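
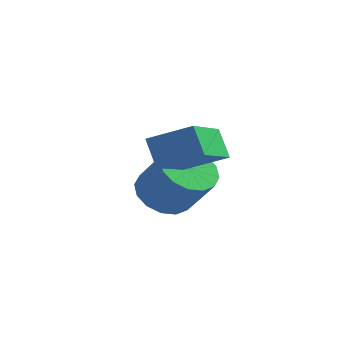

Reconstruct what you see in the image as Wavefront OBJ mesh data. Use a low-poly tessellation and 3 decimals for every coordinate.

v -3.427 -0.207 -2.52
v -2.782 0.397 -2.944
v -1.708 0.191 -1.603
v -2.353 -0.413 -1.18
v -3.077 0.698 -2.661
v -2.003 0.491 -1.321
v -3.466 0.756 -2.341
v -2.392 0.549 -1
v -3.845 0.556 -2.068
v -2.771 0.349 -0.728
v -4.111 0.151 -1.917
v -3.037 -0.055 -0.576
v -4.194 -0.349 -1.927
v -3.12 -0.555 -0.587
v -4.072 -0.811 -2.097
v -2.998 -1.017 -0.756
v -3.777 -1.111 -2.379
v -2.703 -1.318 -1.039
v -3.388 -1.169 -2.7
v -2.314 -1.376 -1.359
v -3.009 -0.969 -2.972
v -1.935 -1.176 -1.632
v -2.743 -0.565 -3.124
v -1.669 -0.771 -1.783
v -2.66 -0.065 -3.113
v -1.586 -0.271 -1.773
v -2.359 -1.334 0.25
v -1.974 -3.304 1.126
v -1.117 -0.825 0.849
v -0.732 -2.795 1.725
v -1.808 -1.625 -0.645
v -1.423 -3.595 0.231
v -0.566 -1.116 -0.046
v -0.181 -3.086 0.83
f 2 1 5
f 2 5 3
f 3 5 6
f 3 6 4
f 5 1 7
f 5 7 6
f 6 7 8
f 6 8 4
f 7 1 9
f 7 9 8
f 8 9 10
f 8 10 4
f 9 1 11
f 9 11 10
f 10 11 12
f 10 12 4
f 11 1 13
f 11 13 12
f 12 13 14
f 12 14 4
f 13 1 15
f 13 15 14
f 14 15 16
f 14 16 4
f 15 1 17
f 15 17 16
f 16 17 18
f 16 18 4
f 17 1 19
f 17 19 18
f 18 19 20
f 18 20 4
f 19 1 21
f 19 21 20
f 20 21 22
f 20 22 4
f 21 1 23
f 21 23 22
f 22 23 24
f 22 24 4
f 23 1 25
f 23 25 24
f 24 25 26
f 24 26 4
f 25 1 2
f 25 2 26
f 26 2 3
f 26 3 4
f 28 30 27
f 31 28 27
f 27 30 29
f 29 31 27
f 28 34 30
f 32 28 31
f 32 34 28
f 30 34 29
f 33 31 29
f 29 34 33
f 33 32 31
f 34 32 33



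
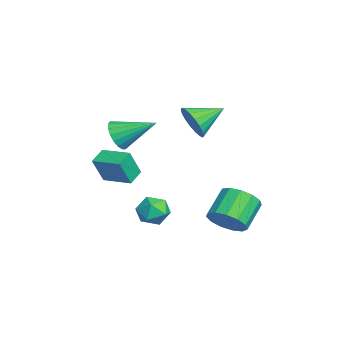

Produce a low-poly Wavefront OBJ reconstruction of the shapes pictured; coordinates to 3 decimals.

v 2.664 -3.124 0.143
v 3.041 -3.652 1.595
v 3.613 -1.854 0.358
v 3.99 -2.381 1.81
v 3.41 -3.619 -0.23
v 3.787 -4.146 1.222
v 4.359 -2.348 -0.015
v 4.736 -2.876 1.437
v 2.993 2.265 -3.463
v 3.681 2.2 -2.62
v 2.475 2.989 -1.575
v 1.787 3.055 -2.417
v 3.794 2.737 -2.895
v 2.589 3.527 -1.849
v 3.654 3.125 -3.35
v 2.448 3.914 -2.305
v 3.303 3.239 -3.841
v 2.098 4.029 -2.796
v 2.854 3.045 -4.212
v 1.649 3.834 -3.167
v 2.449 2.603 -4.345
v 1.243 3.392 -3.3
v 2.216 2.053 -4.198
v 1.011 2.843 -3.153
v 2.23 1.571 -3.817
v 1.025 2.361 -2.772
v 2.486 1.31 -3.324
v 1.281 2.099 -2.279
v 2.903 1.351 -2.875
v 1.698 2.141 -1.83
v 3.348 1.683 -2.612
v 2.143 2.473 -1.567
v 0.318 -0.881 -3.363
v 0.988 -0.329 -3.79
v 1.332 -2.071 -3.31
v 2.002 -1.519 -3.737
v 1.721 -1.326 -2.832
v 1.094 -0.59 -2.865
v 1.226 -1.81 -4.235
v 0.599 -1.074 -4.268
v 1.549 -0.903 -4.329
v 1.855 -0.604 -3.462
v 0.465 -1.796 -3.638
v 0.771 -1.497 -2.771
v -1.95 0.905 1.068
v -1.38 0.728 1.981
v -2.57 2.535 1.772
v -1.065 0.969 1.702
v -0.925 1.197 1.297
v -0.987 1.367 0.847
v -1.241 1.446 0.441
v -1.635 1.418 0.159
v -2.091 1.288 0.057
v -2.519 1.083 0.156
v -2.834 0.842 0.435
v -2.975 0.614 0.839
v -2.912 0.443 1.289
v -2.659 0.365 1.695
v -2.265 0.393 1.977
v -1.809 0.523 2.079
v 1.883 -2.899 2.024
v 2.202 -2.548 1.224
v 2.297 -1.061 2.996
v 1.799 -2.452 1.213
v 1.413 -2.444 1.363
v 1.121 -2.526 1.644
v 0.979 -2.682 2
v 1.016 -2.881 2.361
v 1.225 -3.084 2.655
v 1.564 -3.25 2.825
v 1.966 -3.346 2.836
v 2.352 -3.354 2.686
v 2.645 -3.272 2.405
v 2.787 -3.116 2.049
v 2.75 -2.917 1.688
v 2.541 -2.714 1.394
f 2 4 1
f 5 2 1
f 1 4 3
f 3 5 1
f 2 8 4
f 6 2 5
f 6 8 2
f 4 8 3
f 7 5 3
f 3 8 7
f 7 6 5
f 8 6 7
f 10 9 13
f 10 13 11
f 11 13 14
f 11 14 12
f 13 9 15
f 13 15 14
f 14 15 16
f 14 16 12
f 15 9 17
f 15 17 16
f 16 17 18
f 16 18 12
f 17 9 19
f 17 19 18
f 18 19 20
f 18 20 12
f 19 9 21
f 19 21 20
f 20 21 22
f 20 22 12
f 21 9 23
f 21 23 22
f 22 23 24
f 22 24 12
f 23 9 25
f 23 25 24
f 24 25 26
f 24 26 12
f 25 9 27
f 25 27 26
f 26 27 28
f 26 28 12
f 27 9 29
f 27 29 28
f 28 29 30
f 28 30 12
f 29 9 31
f 29 31 30
f 30 31 32
f 30 32 12
f 31 9 10
f 31 10 32
f 32 10 11
f 32 11 12
f 33 44 38
f 33 38 34
f 33 34 40
f 33 40 43
f 33 43 44
f 34 38 42
f 38 44 37
f 44 43 35
f 43 40 39
f 40 34 41
f 36 42 37
f 36 37 35
f 36 35 39
f 36 39 41
f 36 41 42
f 37 42 38
f 35 37 44
f 39 35 43
f 41 39 40
f 42 41 34
f 46 45 48
f 46 48 47
f 48 45 49
f 48 49 47
f 49 45 50
f 49 50 47
f 50 45 51
f 50 51 47
f 51 45 52
f 51 52 47
f 52 45 53
f 52 53 47
f 53 45 54
f 53 54 47
f 54 45 55
f 54 55 47
f 55 45 56
f 55 56 47
f 56 45 57
f 56 57 47
f 57 45 58
f 57 58 47
f 58 45 59
f 58 59 47
f 59 45 60
f 59 60 47
f 60 45 46
f 60 46 47
f 62 61 64
f 62 64 63
f 64 61 65
f 64 65 63
f 65 61 66
f 65 66 63
f 66 61 67
f 66 67 63
f 67 61 68
f 67 68 63
f 68 61 69
f 68 69 63
f 69 61 70
f 69 70 63
f 70 61 71
f 70 71 63
f 71 61 72
f 71 72 63
f 72 61 73
f 72 73 63
f 73 61 74
f 73 74 63
f 74 61 75
f 74 75 63
f 75 61 76
f 75 76 63
f 76 61 62
f 76 62 63



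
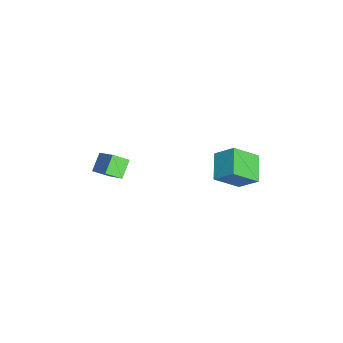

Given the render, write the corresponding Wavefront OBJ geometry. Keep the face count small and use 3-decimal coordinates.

v -0.347 -2.92 -2.778
v -1.072 -2.593 -2.173
v -0.347 -2.191 -3.174
v -1.073 -1.863 -2.569
v 0.893 -2.297 -1.631
v 0.167 -1.969 -1.026
v 0.892 -1.567 -2.027
v 0.167 -1.24 -1.422
v -1.139 2.563 -2.392
v -0.735 3.411 -1.552
v -1.499 3.721 -3.388
v -1.095 4.569 -2.549
v 0.175 2.491 -2.951
v 0.579 3.339 -2.112
v -0.185 3.649 -3.948
v 0.219 4.497 -3.108
f 2 4 1
f 5 2 1
f 1 4 3
f 3 5 1
f 2 8 4
f 6 2 5
f 6 8 2
f 4 8 3
f 7 5 3
f 3 8 7
f 7 6 5
f 8 6 7
f 10 12 9
f 13 10 9
f 9 12 11
f 11 13 9
f 10 16 12
f 14 10 13
f 14 16 10
f 12 16 11
f 15 13 11
f 11 16 15
f 15 14 13
f 16 14 15



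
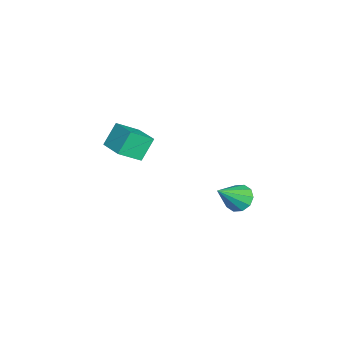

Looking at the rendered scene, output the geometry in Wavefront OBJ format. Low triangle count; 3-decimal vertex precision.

v 1.152 2.123 -2.099
v 1.504 2.49 -2.129
v 1.828 1.537 -1.301
v 1.302 2.568 -1.9
v 1.042 2.476 -1.748
v 0.824 2.249 -1.729
v 0.731 1.974 -1.852
v 0.799 1.756 -2.07
v 1.001 1.678 -2.298
v 1.261 1.771 -2.451
v 1.479 1.997 -2.469
v 1.572 2.272 -2.346
v -2.917 -1.859 -3.252
v -2.541 -2.55 -2.72
v -3.347 -1.509 -2.493
v -2.971 -2.2 -1.961
v -2.089 -1.26 -3.059
v -1.713 -1.951 -2.527
v -2.519 -0.91 -2.3
v -2.143 -1.601 -1.768
f 2 1 4
f 2 4 3
f 4 1 5
f 4 5 3
f 5 1 6
f 5 6 3
f 6 1 7
f 6 7 3
f 7 1 8
f 7 8 3
f 8 1 9
f 8 9 3
f 9 1 10
f 9 10 3
f 10 1 11
f 10 11 3
f 11 1 12
f 11 12 3
f 12 1 2
f 12 2 3
f 14 16 13
f 17 14 13
f 13 16 15
f 15 17 13
f 14 20 16
f 18 14 17
f 18 20 14
f 16 20 15
f 19 17 15
f 15 20 19
f 19 18 17
f 20 18 19



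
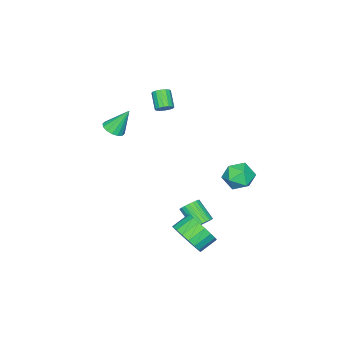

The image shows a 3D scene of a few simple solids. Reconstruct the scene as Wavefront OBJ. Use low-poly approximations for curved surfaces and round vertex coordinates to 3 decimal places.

v 1.049 -3.142 1.483
v 1.695 -3.127 1.694
v 0.571 -2.438 2.897
v 1.647 -2.822 1.525
v 1.439 -2.602 1.346
v 1.126 -2.527 1.203
v 0.792 -2.617 1.135
v 0.527 -2.847 1.161
v 0.402 -3.157 1.272
v 0.45 -3.462 1.441
v 0.659 -3.682 1.62
v 0.971 -3.757 1.763
v 1.305 -3.667 1.831
v 1.57 -3.437 1.805
v 2.11 3.241 -2.813
v 2.532 2.913 -3.062
v 2.273 1.891 -2.156
v 1.85 2.219 -1.907
v 2.652 3.026 -2.901
v 2.392 2.003 -1.995
v 2.689 3.171 -2.726
v 2.43 2.149 -1.82
v 2.638 3.327 -2.564
v 2.379 2.305 -1.659
v 2.507 3.47 -2.441
v 2.247 2.448 -1.535
v 2.315 3.578 -2.374
v 2.055 2.556 -1.468
v 2.092 3.635 -2.374
v 1.832 2.612 -1.468
v 1.871 3.632 -2.44
v 1.612 2.609 -1.535
v 1.687 3.569 -2.564
v 1.428 2.547 -1.658
v 1.568 3.457 -2.725
v 1.308 2.434 -1.819
v 1.53 3.311 -2.9
v 1.271 2.289 -1.994
v 1.581 3.155 -3.061
v 1.322 2.133 -2.156
v 1.713 3.012 -3.185
v 1.453 1.99 -2.279
v 1.905 2.904 -3.252
v 1.645 1.882 -2.346
v 2.128 2.848 -3.252
v 1.868 1.825 -2.346
v 2.348 2.851 -3.185
v 2.089 1.828 -2.28
v 4.247 3.634 -2.507
v 4.733 3.377 -1.601
v 3.878 3.79 -1.026
v 3.393 4.046 -1.933
v 4.889 3.815 -1.684
v 4.034 4.228 -1.109
v 4.918 4.217 -1.929
v 4.063 4.63 -1.354
v 4.814 4.503 -2.29
v 3.959 4.916 -1.715
v 4.597 4.617 -2.693
v 3.742 5.03 -2.118
v 4.312 4.536 -3.06
v 3.457 4.949 -2.485
v 4.014 4.276 -3.317
v 3.159 4.689 -2.742
v 3.762 3.89 -3.414
v 2.907 4.303 -2.839
v 3.606 3.452 -3.331
v 2.751 3.865 -2.756
v 3.577 3.05 -3.086
v 2.722 3.463 -2.511
v 3.681 2.764 -2.725
v 2.826 3.177 -2.15
v 3.898 2.65 -2.322
v 3.043 3.063 -1.747
v 4.183 2.731 -1.955
v 3.328 3.144 -1.38
v 4.481 2.991 -1.698
v 3.626 3.404 -1.123
v -2.699 3.471 -1.781
v -1.967 3.158 -1.195
v -2.533 2.162 -2.685
v -1.801 1.849 -2.099
v -2.73 1.872 -1.761
v -2.832 2.681 -1.202
v -1.668 2.639 -2.678
v -1.77 3.448 -2.119
v -1.33 2.645 -1.749
v -1.986 2.17 -1.182
v -2.514 3.15 -2.698
v -3.17 2.675 -2.131
v -2.409 -2.231 1.528
v -2.092 -2.048 1.911
v -2.694 -2.686 2.715
v -3.011 -2.869 2.332
v -2.299 -1.868 1.899
v -2.901 -2.507 2.702
v -2.536 -1.786 1.787
v -3.138 -2.424 2.59
v -2.738 -1.823 1.606
v -3.34 -2.461 2.409
v -2.853 -1.969 1.404
v -3.455 -2.608 2.207
v -2.848 -2.185 1.235
v -3.45 -2.824 2.039
v -2.726 -2.414 1.145
v -3.328 -3.052 1.949
v -2.519 -2.593 1.158
v -3.121 -3.232 1.961
v -2.282 -2.676 1.27
v -2.884 -3.314 2.073
v -2.08 -2.639 1.451
v -2.682 -3.277 2.254
v -1.965 -2.492 1.653
v -2.567 -3.131 2.456
v -1.97 -2.276 1.821
v -2.572 -2.915 2.625
f 2 1 4
f 2 4 3
f 4 1 5
f 4 5 3
f 5 1 6
f 5 6 3
f 6 1 7
f 6 7 3
f 7 1 8
f 7 8 3
f 8 1 9
f 8 9 3
f 9 1 10
f 9 10 3
f 10 1 11
f 10 11 3
f 11 1 12
f 11 12 3
f 12 1 13
f 12 13 3
f 13 1 14
f 13 14 3
f 14 1 2
f 14 2 3
f 16 15 19
f 16 19 17
f 17 19 20
f 17 20 18
f 19 15 21
f 19 21 20
f 20 21 22
f 20 22 18
f 21 15 23
f 21 23 22
f 22 23 24
f 22 24 18
f 23 15 25
f 23 25 24
f 24 25 26
f 24 26 18
f 25 15 27
f 25 27 26
f 26 27 28
f 26 28 18
f 27 15 29
f 27 29 28
f 28 29 30
f 28 30 18
f 29 15 31
f 29 31 30
f 30 31 32
f 30 32 18
f 31 15 33
f 31 33 32
f 32 33 34
f 32 34 18
f 33 15 35
f 33 35 34
f 34 35 36
f 34 36 18
f 35 15 37
f 35 37 36
f 36 37 38
f 36 38 18
f 37 15 39
f 37 39 38
f 38 39 40
f 38 40 18
f 39 15 41
f 39 41 40
f 40 41 42
f 40 42 18
f 41 15 43
f 41 43 42
f 42 43 44
f 42 44 18
f 43 15 45
f 43 45 44
f 44 45 46
f 44 46 18
f 45 15 47
f 45 47 46
f 46 47 48
f 46 48 18
f 47 15 16
f 47 16 48
f 48 16 17
f 48 17 18
f 50 49 53
f 50 53 51
f 51 53 54
f 51 54 52
f 53 49 55
f 53 55 54
f 54 55 56
f 54 56 52
f 55 49 57
f 55 57 56
f 56 57 58
f 56 58 52
f 57 49 59
f 57 59 58
f 58 59 60
f 58 60 52
f 59 49 61
f 59 61 60
f 60 61 62
f 60 62 52
f 61 49 63
f 61 63 62
f 62 63 64
f 62 64 52
f 63 49 65
f 63 65 64
f 64 65 66
f 64 66 52
f 65 49 67
f 65 67 66
f 66 67 68
f 66 68 52
f 67 49 69
f 67 69 68
f 68 69 70
f 68 70 52
f 69 49 71
f 69 71 70
f 70 71 72
f 70 72 52
f 71 49 73
f 71 73 72
f 72 73 74
f 72 74 52
f 73 49 75
f 73 75 74
f 74 75 76
f 74 76 52
f 75 49 77
f 75 77 76
f 76 77 78
f 76 78 52
f 77 49 50
f 77 50 78
f 78 50 51
f 78 51 52
f 79 90 84
f 79 84 80
f 79 80 86
f 79 86 89
f 79 89 90
f 80 84 88
f 84 90 83
f 90 89 81
f 89 86 85
f 86 80 87
f 82 88 83
f 82 83 81
f 82 81 85
f 82 85 87
f 82 87 88
f 83 88 84
f 81 83 90
f 85 81 89
f 87 85 86
f 88 87 80
f 92 91 95
f 92 95 93
f 93 95 96
f 93 96 94
f 95 91 97
f 95 97 96
f 96 97 98
f 96 98 94
f 97 91 99
f 97 99 98
f 98 99 100
f 98 100 94
f 99 91 101
f 99 101 100
f 100 101 102
f 100 102 94
f 101 91 103
f 101 103 102
f 102 103 104
f 102 104 94
f 103 91 105
f 103 105 104
f 104 105 106
f 104 106 94
f 105 91 107
f 105 107 106
f 106 107 108
f 106 108 94
f 107 91 109
f 107 109 108
f 108 109 110
f 108 110 94
f 109 91 111
f 109 111 110
f 110 111 112
f 110 112 94
f 111 91 113
f 111 113 112
f 112 113 114
f 112 114 94
f 113 91 115
f 113 115 114
f 114 115 116
f 114 116 94
f 115 91 92
f 115 92 116
f 116 92 93
f 116 93 94



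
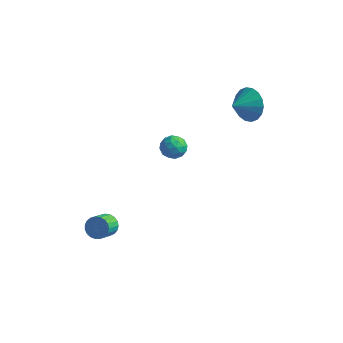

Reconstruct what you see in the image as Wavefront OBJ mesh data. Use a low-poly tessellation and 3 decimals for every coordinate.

v -1.625 0.13 1.559
v -0.965 0.101 1.929
v -2.155 -0.521 2.451
v -1.495 -0.55 2.821
v -1.866 0.107 2.759
v -1.538 0.509 2.208
v -1.582 -0.929 2.172
v -1.254 -0.527 1.621
v -0.939 -0.554 2.308
v -1.114 0.087 2.671
v -2.006 -0.507 1.709
v -2.181 0.134 2.072
v -1.249 0.172 1.665
v -1.871 -0.592 2.715
v -2.089 -0.206 2.678
v -1.701 -0.223 2.896
v -1.585 0.413 1.829
v -1.198 0.396 2.047
v -1.727 0.399 2.535
v -1.922 -0.816 2.333
v -1.535 -0.833 2.551
v -1.419 -0.197 1.484
v -1.031 -0.214 1.702
v -1.393 -0.819 1.845
v -0.845 -0.23 2.106
v -1.157 -0.612 2.631
v -1.208 -0.835 2.249
v -1.015 -0.599 1.925
v -0.948 0.147 2.319
v -1.26 -0.235 2.844
v -1.477 0.151 2.807
v -1.285 0.387 2.483
v -0.933 -0.238 2.542
v -1.86 -0.185 1.536
v -2.172 -0.567 2.061
v -1.835 -0.807 1.897
v -1.643 -0.571 1.573
v -1.963 0.192 1.749
v -2.275 -0.19 2.274
v -2.105 0.179 2.455
v -1.912 0.415 2.131
v -2.187 -0.182 1.838
v -3.905 -2.983 -3.244
v -3.389 -2.72 -2.87
v -3.318 -3.694 -2.282
v -3.835 -3.957 -2.656
v -3.618 -2.644 -2.716
v -3.548 -3.618 -2.128
v -3.898 -2.626 -2.653
v -3.827 -3.6 -2.066
v -4.179 -2.67 -2.693
v -4.108 -3.644 -2.105
v -4.412 -2.768 -2.828
v -4.342 -3.743 -2.24
v -4.558 -2.904 -3.035
v -4.487 -3.878 -2.447
v -4.591 -3.053 -3.278
v -4.52 -4.027 -2.69
v -4.505 -3.19 -3.515
v -4.435 -4.164 -2.927
v -4.316 -3.291 -3.705
v -4.246 -4.265 -3.117
v -4.056 -3.339 -3.816
v -3.985 -4.313 -3.228
v -3.769 -3.325 -3.827
v -3.699 -4.299 -3.24
v -3.506 -3.252 -3.738
v -3.436 -4.227 -3.15
v -3.312 -3.133 -3.564
v -3.242 -4.107 -2.976
v -3.221 -2.988 -3.334
v -3.151 -3.962 -2.746
v -3.248 -2.842 -3.088
v -3.178 -3.816 -2.5
v 0.528 3.778 3.69
v 1.3 3.802 4.445
v 0.132 2.722 4.13
v 0.934 4.029 4.659
v 0.487 4.206 4.681
v 0.049 4.298 4.507
v -0.295 4.287 4.171
v -0.475 4.175 3.74
v -0.457 3.984 3.299
v -0.244 3.753 2.935
v 0.122 3.527 2.721
v 0.569 3.35 2.699
v 1.007 3.258 2.874
v 1.351 3.269 3.21
v 1.531 3.381 3.641
v 1.513 3.571 4.082
f 1 38 17
f 38 12 41
f 17 41 6
f 38 41 17
f 1 17 13
f 17 6 18
f 13 18 2
f 17 18 13
f 1 13 22
f 13 2 23
f 22 23 8
f 13 23 22
f 1 22 34
f 22 8 37
f 34 37 11
f 22 37 34
f 1 34 38
f 34 11 42
f 38 42 12
f 34 42 38
f 2 18 29
f 18 6 32
f 29 32 10
f 18 32 29
f 6 41 19
f 41 12 40
f 19 40 5
f 41 40 19
f 12 42 39
f 42 11 35
f 39 35 3
f 42 35 39
f 11 37 36
f 37 8 24
f 36 24 7
f 37 24 36
f 8 23 28
f 23 2 25
f 28 25 9
f 23 25 28
f 4 30 16
f 30 10 31
f 16 31 5
f 30 31 16
f 4 16 14
f 16 5 15
f 14 15 3
f 16 15 14
f 4 14 21
f 14 3 20
f 21 20 7
f 14 20 21
f 4 21 26
f 21 7 27
f 26 27 9
f 21 27 26
f 4 26 30
f 26 9 33
f 30 33 10
f 26 33 30
f 5 31 19
f 31 10 32
f 19 32 6
f 31 32 19
f 3 15 39
f 15 5 40
f 39 40 12
f 15 40 39
f 7 20 36
f 20 3 35
f 36 35 11
f 20 35 36
f 9 27 28
f 27 7 24
f 28 24 8
f 27 24 28
f 10 33 29
f 33 9 25
f 29 25 2
f 33 25 29
f 44 43 47
f 44 47 45
f 45 47 48
f 45 48 46
f 47 43 49
f 47 49 48
f 48 49 50
f 48 50 46
f 49 43 51
f 49 51 50
f 50 51 52
f 50 52 46
f 51 43 53
f 51 53 52
f 52 53 54
f 52 54 46
f 53 43 55
f 53 55 54
f 54 55 56
f 54 56 46
f 55 43 57
f 55 57 56
f 56 57 58
f 56 58 46
f 57 43 59
f 57 59 58
f 58 59 60
f 58 60 46
f 59 43 61
f 59 61 60
f 60 61 62
f 60 62 46
f 61 43 63
f 61 63 62
f 62 63 64
f 62 64 46
f 63 43 65
f 63 65 64
f 64 65 66
f 64 66 46
f 65 43 67
f 65 67 66
f 66 67 68
f 66 68 46
f 67 43 69
f 67 69 68
f 68 69 70
f 68 70 46
f 69 43 71
f 69 71 70
f 70 71 72
f 70 72 46
f 71 43 73
f 71 73 72
f 72 73 74
f 72 74 46
f 73 43 44
f 73 44 74
f 74 44 45
f 74 45 46
f 76 75 78
f 76 78 77
f 78 75 79
f 78 79 77
f 79 75 80
f 79 80 77
f 80 75 81
f 80 81 77
f 81 75 82
f 81 82 77
f 82 75 83
f 82 83 77
f 83 75 84
f 83 84 77
f 84 75 85
f 84 85 77
f 85 75 86
f 85 86 77
f 86 75 87
f 86 87 77
f 87 75 88
f 87 88 77
f 88 75 89
f 88 89 77
f 89 75 90
f 89 90 77
f 90 75 76
f 90 76 77



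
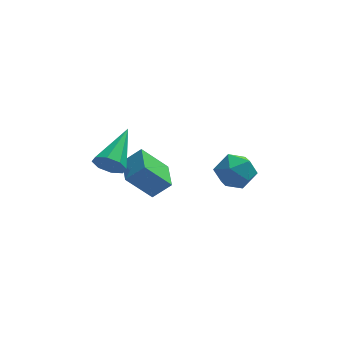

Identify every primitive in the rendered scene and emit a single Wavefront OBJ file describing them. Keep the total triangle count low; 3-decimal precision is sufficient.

v -2.251 -1.425 0.339
v -1.575 -1.403 0.948
v -2.319 -0.197 0.371
v -1.644 -0.175 0.98
v -1.316 -1.345 -0.7
v -0.641 -1.323 -0.091
v -1.385 -0.117 -0.668
v -0.709 -0.095 -0.059
v 1.152 -0.898 0.723
v 1.771 -1.069 0.213
v 1.289 -2.091 1.287
v 1.908 -2.262 0.777
v 2.002 -1.694 1.36
v 1.918 -0.956 1.012
v 1.142 -2.204 0.488
v 1.058 -1.466 0.14
v 1.765 -1.876 0.067
v 2.296 -1.56 0.606
v 0.764 -1.6 0.894
v 1.295 -1.284 1.433
v -2.812 -3.905 3.029
v -2.462 -4.24 3.399
v -2.148 -2.435 3.731
v -2.251 -4.142 2.995
v -2.369 -3.905 2.61
v -2.746 -3.668 2.47
v -3.162 -3.57 2.658
v -3.373 -3.668 3.063
v -3.256 -3.905 3.447
v -2.878 -4.142 3.587
f 2 4 1
f 5 2 1
f 1 4 3
f 3 5 1
f 2 8 4
f 6 2 5
f 6 8 2
f 4 8 3
f 7 5 3
f 3 8 7
f 7 6 5
f 8 6 7
f 9 20 14
f 9 14 10
f 9 10 16
f 9 16 19
f 9 19 20
f 10 14 18
f 14 20 13
f 20 19 11
f 19 16 15
f 16 10 17
f 12 18 13
f 12 13 11
f 12 11 15
f 12 15 17
f 12 17 18
f 13 18 14
f 11 13 20
f 15 11 19
f 17 15 16
f 18 17 10
f 22 21 24
f 22 24 23
f 24 21 25
f 24 25 23
f 25 21 26
f 25 26 23
f 26 21 27
f 26 27 23
f 27 21 28
f 27 28 23
f 28 21 29
f 28 29 23
f 29 21 30
f 29 30 23
f 30 21 22
f 30 22 23



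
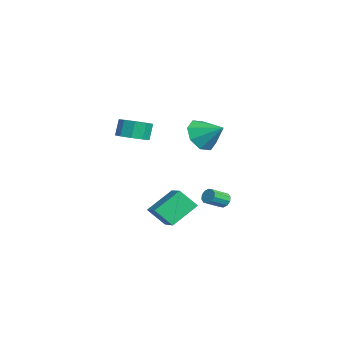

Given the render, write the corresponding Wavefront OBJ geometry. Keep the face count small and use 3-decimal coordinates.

v 0.088 3.001 -3.113
v 0.411 2.92 -3.499
v 0.855 1.997 -2.933
v 0.532 2.079 -2.547
v 0.552 3.113 -3.294
v 0.995 2.191 -2.728
v 0.515 3.264 -3.019
v 0.959 2.341 -2.453
v 0.315 3.315 -2.781
v 0.759 2.392 -2.215
v 0.029 3.245 -2.669
v 0.473 2.322 -2.103
v -0.235 3.083 -2.727
v 0.209 2.16 -2.161
v -0.375 2.889 -2.932
v 0.068 1.967 -2.366
v -0.339 2.739 -3.207
v 0.105 1.816 -2.641
v -0.139 2.688 -3.445
v 0.305 1.765 -2.879
v 0.147 2.758 -3.557
v 0.591 1.835 -2.991
v -0.512 -1.039 -3.839
v -1.112 0.373 -2.735
v -0.206 -0.119 -4.849
v -0.806 1.293 -3.745
v 1.186 -0.853 -3.155
v 0.586 0.559 -2.051
v 1.492 0.067 -4.165
v 0.892 1.479 -3.061
v 3.489 1.267 3.06
v 3.874 1.671 2.146
v 4.331 2.233 3.84
v 3.197 2.057 2.399
v 2.691 1.98 3.039
v 2.653 1.486 3.691
v 3.104 0.864 3.973
v 3.781 0.478 3.721
v 4.287 0.554 3.081
v 4.325 1.048 2.429
v -2.651 -1.555 0.715
v -1.837 -1.089 0.867
v -2.175 -0.839 1.916
v -2.989 -1.305 1.765
v -2.284 -0.683 0.626
v -2.622 -0.434 1.675
v -2.903 -0.685 0.428
v -3.241 -0.436 1.477
v -3.404 -1.094 0.364
v -3.742 -0.845 1.413
v -3.552 -1.719 0.464
v -3.89 -1.469 1.513
v -3.279 -2.267 0.682
v -3.617 -2.017 1.731
v -2.712 -2.481 0.916
v -3.05 -2.232 1.965
v -2.117 -2.262 1.056
v -2.454 -2.013 2.105
v -1.771 -1.712 1.036
v -2.109 -1.463 2.085
f 2 1 5
f 2 5 3
f 3 5 6
f 3 6 4
f 5 1 7
f 5 7 6
f 6 7 8
f 6 8 4
f 7 1 9
f 7 9 8
f 8 9 10
f 8 10 4
f 9 1 11
f 9 11 10
f 10 11 12
f 10 12 4
f 11 1 13
f 11 13 12
f 12 13 14
f 12 14 4
f 13 1 15
f 13 15 14
f 14 15 16
f 14 16 4
f 15 1 17
f 15 17 16
f 16 17 18
f 16 18 4
f 17 1 19
f 17 19 18
f 18 19 20
f 18 20 4
f 19 1 21
f 19 21 20
f 20 21 22
f 20 22 4
f 21 1 2
f 21 2 22
f 22 2 3
f 22 3 4
f 24 26 23
f 27 24 23
f 23 26 25
f 25 27 23
f 24 30 26
f 28 24 27
f 28 30 24
f 26 30 25
f 29 27 25
f 25 30 29
f 29 28 27
f 30 28 29
f 32 31 34
f 32 34 33
f 34 31 35
f 34 35 33
f 35 31 36
f 35 36 33
f 36 31 37
f 36 37 33
f 37 31 38
f 37 38 33
f 38 31 39
f 38 39 33
f 39 31 40
f 39 40 33
f 40 31 32
f 40 32 33
f 42 41 45
f 42 45 43
f 43 45 46
f 43 46 44
f 45 41 47
f 45 47 46
f 46 47 48
f 46 48 44
f 47 41 49
f 47 49 48
f 48 49 50
f 48 50 44
f 49 41 51
f 49 51 50
f 50 51 52
f 50 52 44
f 51 41 53
f 51 53 52
f 52 53 54
f 52 54 44
f 53 41 55
f 53 55 54
f 54 55 56
f 54 56 44
f 55 41 57
f 55 57 56
f 56 57 58
f 56 58 44
f 57 41 59
f 57 59 58
f 58 59 60
f 58 60 44
f 59 41 42
f 59 42 60
f 60 42 43
f 60 43 44



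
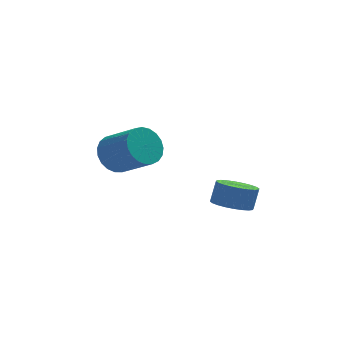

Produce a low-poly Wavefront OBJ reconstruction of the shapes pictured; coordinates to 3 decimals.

v 2.62 -3.163 2.988
v 3.238 -3.895 3.053
v 3.539 -3.548 4.097
v 2.92 -2.817 4.032
v 3.455 -3.629 2.903
v 3.755 -3.282 3.946
v 3.545 -3.293 2.765
v 3.845 -2.946 3.809
v 3.493 -2.936 2.661
v 3.794 -2.589 3.705
v 3.309 -2.615 2.607
v 3.61 -2.268 3.651
v 3.02 -2.377 2.611
v 3.32 -2.03 3.655
v 2.67 -2.258 2.673
v 2.97 -1.911 3.716
v 2.312 -2.278 2.782
v 2.613 -1.931 3.826
v 2.001 -2.432 2.923
v 2.302 -2.085 3.967
v 1.785 -2.698 3.074
v 2.085 -2.351 4.117
v 1.695 -3.034 3.211
v 1.995 -2.687 4.255
v 1.746 -3.391 3.315
v 2.047 -3.044 4.359
v 1.93 -3.712 3.369
v 2.231 -3.365 4.413
v 2.22 -3.95 3.365
v 2.52 -3.603 4.409
v 2.57 -4.069 3.304
v 2.87 -3.722 4.347
v 2.927 -4.049 3.194
v 3.228 -3.702 4.238
v -1.882 2.467 3.368
v -1.312 2.22 2.471
v -0.069 1.006 3.596
v -0.638 1.253 4.492
v -1.093 2.586 2.624
v 0.15 1.372 3.749
v -1.01 2.931 2.906
v 0.233 1.717 4.031
v -1.078 3.197 3.267
v 0.165 1.983 4.392
v -1.285 3.336 3.645
v -0.042 2.122 4.77
v -1.595 3.325 3.976
v -0.351 2.111 5.101
v -1.954 3.165 4.201
v -0.711 1.951 5.326
v -2.301 2.885 4.282
v -1.058 1.671 5.407
v -2.576 2.533 4.205
v -1.332 1.319 5.33
v -2.73 2.169 3.984
v -1.487 0.955 5.109
v -2.738 1.857 3.655
v -1.494 0.643 4.78
v -2.597 1.65 3.277
v -1.354 0.436 4.402
v -2.333 1.584 2.914
v -1.09 0.371 4.039
v -1.991 1.672 2.63
v -0.748 0.458 3.755
v -1.63 1.896 2.474
v -0.387 0.682 3.599
f 2 1 5
f 2 5 3
f 3 5 6
f 3 6 4
f 5 1 7
f 5 7 6
f 6 7 8
f 6 8 4
f 7 1 9
f 7 9 8
f 8 9 10
f 8 10 4
f 9 1 11
f 9 11 10
f 10 11 12
f 10 12 4
f 11 1 13
f 11 13 12
f 12 13 14
f 12 14 4
f 13 1 15
f 13 15 14
f 14 15 16
f 14 16 4
f 15 1 17
f 15 17 16
f 16 17 18
f 16 18 4
f 17 1 19
f 17 19 18
f 18 19 20
f 18 20 4
f 19 1 21
f 19 21 20
f 20 21 22
f 20 22 4
f 21 1 23
f 21 23 22
f 22 23 24
f 22 24 4
f 23 1 25
f 23 25 24
f 24 25 26
f 24 26 4
f 25 1 27
f 25 27 26
f 26 27 28
f 26 28 4
f 27 1 29
f 27 29 28
f 28 29 30
f 28 30 4
f 29 1 31
f 29 31 30
f 30 31 32
f 30 32 4
f 31 1 33
f 31 33 32
f 32 33 34
f 32 34 4
f 33 1 2
f 33 2 34
f 34 2 3
f 34 3 4
f 36 35 39
f 36 39 37
f 37 39 40
f 37 40 38
f 39 35 41
f 39 41 40
f 40 41 42
f 40 42 38
f 41 35 43
f 41 43 42
f 42 43 44
f 42 44 38
f 43 35 45
f 43 45 44
f 44 45 46
f 44 46 38
f 45 35 47
f 45 47 46
f 46 47 48
f 46 48 38
f 47 35 49
f 47 49 48
f 48 49 50
f 48 50 38
f 49 35 51
f 49 51 50
f 50 51 52
f 50 52 38
f 51 35 53
f 51 53 52
f 52 53 54
f 52 54 38
f 53 35 55
f 53 55 54
f 54 55 56
f 54 56 38
f 55 35 57
f 55 57 56
f 56 57 58
f 56 58 38
f 57 35 59
f 57 59 58
f 58 59 60
f 58 60 38
f 59 35 61
f 59 61 60
f 60 61 62
f 60 62 38
f 61 35 63
f 61 63 62
f 62 63 64
f 62 64 38
f 63 35 65
f 63 65 64
f 64 65 66
f 64 66 38
f 65 35 36
f 65 36 66
f 66 36 37
f 66 37 38



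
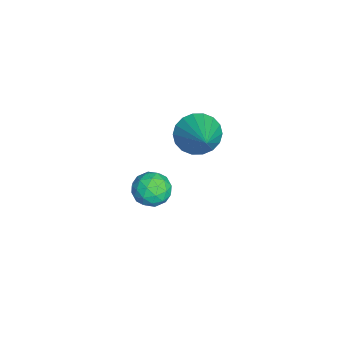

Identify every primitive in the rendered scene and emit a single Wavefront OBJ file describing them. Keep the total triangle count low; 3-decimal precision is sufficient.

v -2.032 3.821 2.935
v -1.582 3.634 2.3
v -0.608 4.079 3.865
v -1.624 3.986 2.266
v -1.747 4.305 2.365
v -1.926 4.528 2.577
v -2.126 4.612 2.859
v -2.307 4.538 3.157
v -2.434 4.322 3.41
v -2.481 4.007 3.57
v -2.439 3.656 3.603
v -2.316 3.336 3.504
v -2.137 3.113 3.292
v -1.937 3.03 3.01
v -1.756 3.103 2.712
v -1.629 3.319 2.459
v -3.466 2.296 -0.79
v -3.07 2.822 -0.486
v -2.49 1.818 -1.234
v -2.094 2.344 -0.93
v -2.418 1.847 -0.512
v -3.021 2.142 -0.238
v -2.539 2.498 -1.482
v -3.142 2.793 -1.208
v -2.497 2.947 -0.914
v -2.422 2.545 -0.315
v -3.138 2.095 -1.405
v -3.063 1.693 -0.806
v -3.354 2.601 -0.599
v -2.206 2.039 -1.121
v -2.396 1.747 -0.875
v -2.164 2.056 -0.697
v -3.325 2.201 -0.453
v -3.092 2.511 -0.275
v -2.709 1.938 -0.29
v -2.468 2.129 -1.445
v -2.235 2.439 -1.267
v -3.396 2.584 -1.023
v -3.164 2.893 -0.845
v -2.851 2.702 -1.43
v -2.784 2.984 -0.672
v -2.211 2.703 -0.933
v -2.472 2.793 -1.257
v -2.827 2.967 -1.096
v -2.74 2.748 -0.32
v -2.166 2.466 -0.581
v -2.357 2.174 -0.335
v -2.711 2.348 -0.174
v -2.403 2.821 -0.571
v -3.394 2.174 -1.139
v -2.82 1.892 -1.4
v -2.849 2.292 -1.546
v -3.203 2.466 -1.385
v -3.349 1.937 -0.787
v -2.776 1.656 -1.048
v -2.733 1.673 -0.624
v -3.088 1.847 -0.463
v -3.157 1.819 -1.149
f 2 1 4
f 2 4 3
f 4 1 5
f 4 5 3
f 5 1 6
f 5 6 3
f 6 1 7
f 6 7 3
f 7 1 8
f 7 8 3
f 8 1 9
f 8 9 3
f 9 1 10
f 9 10 3
f 10 1 11
f 10 11 3
f 11 1 12
f 11 12 3
f 12 1 13
f 12 13 3
f 13 1 14
f 13 14 3
f 14 1 15
f 14 15 3
f 15 1 16
f 15 16 3
f 16 1 2
f 16 2 3
f 17 54 33
f 54 28 57
f 33 57 22
f 54 57 33
f 17 33 29
f 33 22 34
f 29 34 18
f 33 34 29
f 17 29 38
f 29 18 39
f 38 39 24
f 29 39 38
f 17 38 50
f 38 24 53
f 50 53 27
f 38 53 50
f 17 50 54
f 50 27 58
f 54 58 28
f 50 58 54
f 18 34 45
f 34 22 48
f 45 48 26
f 34 48 45
f 22 57 35
f 57 28 56
f 35 56 21
f 57 56 35
f 28 58 55
f 58 27 51
f 55 51 19
f 58 51 55
f 27 53 52
f 53 24 40
f 52 40 23
f 53 40 52
f 24 39 44
f 39 18 41
f 44 41 25
f 39 41 44
f 20 46 32
f 46 26 47
f 32 47 21
f 46 47 32
f 20 32 30
f 32 21 31
f 30 31 19
f 32 31 30
f 20 30 37
f 30 19 36
f 37 36 23
f 30 36 37
f 20 37 42
f 37 23 43
f 42 43 25
f 37 43 42
f 20 42 46
f 42 25 49
f 46 49 26
f 42 49 46
f 21 47 35
f 47 26 48
f 35 48 22
f 47 48 35
f 19 31 55
f 31 21 56
f 55 56 28
f 31 56 55
f 23 36 52
f 36 19 51
f 52 51 27
f 36 51 52
f 25 43 44
f 43 23 40
f 44 40 24
f 43 40 44
f 26 49 45
f 49 25 41
f 45 41 18
f 49 41 45



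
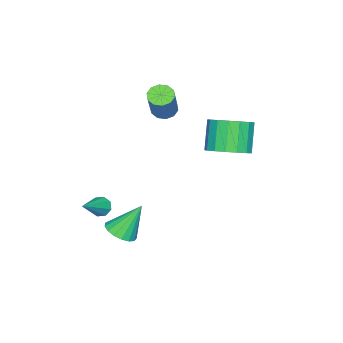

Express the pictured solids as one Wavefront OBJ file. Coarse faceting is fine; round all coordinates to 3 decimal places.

v 1.696 -1.367 -1.421
v 1.972 -1.364 -1.849
v 3.124 -1.353 -0.499
v 1.888 -1.004 -1.724
v 1.691 -0.857 -1.421
v 1.497 -1.008 -1.118
v 1.419 -1.369 -0.992
v 1.503 -1.729 -1.117
v 1.7 -1.877 -1.42
v 1.894 -1.726 -1.724
v -2.249 -0.575 2.575
v -1.834 -0.954 2.396
v -0.817 -0.545 3.886
v -1.231 -0.165 4.065
v -1.757 -0.628 2.254
v -0.739 -0.218 3.744
v -1.867 -0.281 2.234
v -0.85 0.129 3.724
v -2.124 -0.046 2.344
v -1.107 0.363 3.834
v -2.428 -0.014 2.543
v -1.411 0.396 4.033
v -2.663 -0.195 2.754
v -1.646 0.214 4.244
v -2.741 -0.522 2.896
v -1.723 -0.112 4.386
v -2.63 -0.869 2.916
v -1.613 -0.459 4.406
v -2.373 -1.103 2.806
v -1.356 -0.694 4.296
v -2.069 -1.136 2.607
v -1.052 -0.726 4.097
v 2.418 0.006 -2.005
v 2.815 -0.494 -1.612
v 1.842 0.674 -0.575
v 3.04 -0.217 -1.651
v 3.122 0.111 -1.771
v 3.043 0.415 -1.944
v 2.821 0.625 -2.132
v 2.507 0.694 -2.291
v 2.171 0.605 -2.384
v 1.893 0.379 -2.39
v 1.734 0.067 -2.308
v 1.732 -0.258 -2.157
v 1.887 -0.523 -1.971
v 2.164 -0.667 -1.793
v 2.498 -0.657 -1.663
v 0.052 3.633 2.589
v 0.572 4.285 3.044
v -0.192 3.998 4.327
v -0.712 3.347 3.871
v 0.217 4.52 2.885
v -0.547 4.234 4.168
v -0.175 4.553 2.659
v -0.94 4.267 3.941
v -0.516 4.375 2.416
v -1.28 4.088 3.698
v -0.726 4.027 2.213
v -1.491 3.74 3.495
v -0.759 3.588 2.096
v -1.523 3.302 3.378
v -0.605 3.16 2.092
v -1.369 2.874 3.374
v -0.301 2.841 2.202
v -1.065 2.554 3.484
v 0.084 2.703 2.4
v -0.68 2.416 3.683
v 0.462 2.778 2.642
v -0.302 2.491 3.924
v 0.746 3.049 2.872
v -0.019 2.762 4.154
v 0.871 3.454 3.037
v 0.106 3.167 4.319
v 0.808 3.9 3.099
v 0.044 3.613 4.381
f 2 1 4
f 2 4 3
f 4 1 5
f 4 5 3
f 5 1 6
f 5 6 3
f 6 1 7
f 6 7 3
f 7 1 8
f 7 8 3
f 8 1 9
f 8 9 3
f 9 1 10
f 9 10 3
f 10 1 2
f 10 2 3
f 12 11 15
f 12 15 13
f 13 15 16
f 13 16 14
f 15 11 17
f 15 17 16
f 16 17 18
f 16 18 14
f 17 11 19
f 17 19 18
f 18 19 20
f 18 20 14
f 19 11 21
f 19 21 20
f 20 21 22
f 20 22 14
f 21 11 23
f 21 23 22
f 22 23 24
f 22 24 14
f 23 11 25
f 23 25 24
f 24 25 26
f 24 26 14
f 25 11 27
f 25 27 26
f 26 27 28
f 26 28 14
f 27 11 29
f 27 29 28
f 28 29 30
f 28 30 14
f 29 11 31
f 29 31 30
f 30 31 32
f 30 32 14
f 31 11 12
f 31 12 32
f 32 12 13
f 32 13 14
f 34 33 36
f 34 36 35
f 36 33 37
f 36 37 35
f 37 33 38
f 37 38 35
f 38 33 39
f 38 39 35
f 39 33 40
f 39 40 35
f 40 33 41
f 40 41 35
f 41 33 42
f 41 42 35
f 42 33 43
f 42 43 35
f 43 33 44
f 43 44 35
f 44 33 45
f 44 45 35
f 45 33 46
f 45 46 35
f 46 33 47
f 46 47 35
f 47 33 34
f 47 34 35
f 49 48 52
f 49 52 50
f 50 52 53
f 50 53 51
f 52 48 54
f 52 54 53
f 53 54 55
f 53 55 51
f 54 48 56
f 54 56 55
f 55 56 57
f 55 57 51
f 56 48 58
f 56 58 57
f 57 58 59
f 57 59 51
f 58 48 60
f 58 60 59
f 59 60 61
f 59 61 51
f 60 48 62
f 60 62 61
f 61 62 63
f 61 63 51
f 62 48 64
f 62 64 63
f 63 64 65
f 63 65 51
f 64 48 66
f 64 66 65
f 65 66 67
f 65 67 51
f 66 48 68
f 66 68 67
f 67 68 69
f 67 69 51
f 68 48 70
f 68 70 69
f 69 70 71
f 69 71 51
f 70 48 72
f 70 72 71
f 71 72 73
f 71 73 51
f 72 48 74
f 72 74 73
f 73 74 75
f 73 75 51
f 74 48 49
f 74 49 75
f 75 49 50
f 75 50 51



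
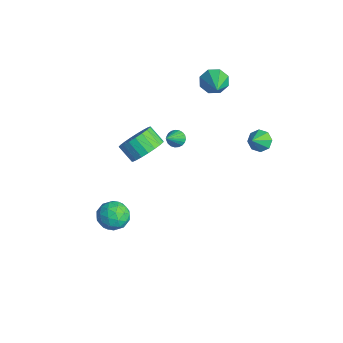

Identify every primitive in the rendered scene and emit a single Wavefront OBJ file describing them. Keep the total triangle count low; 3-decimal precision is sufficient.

v -1.277 -0.757 1.111
v -0.717 -1.659 1.241
v -1.544 -2.066 1.978
v -2.103 -1.163 1.849
v -0.554 -1.402 1.565
v -1.381 -1.809 2.302
v -0.516 -1.034 1.811
v -1.343 -1.441 2.548
v -0.61 -0.617 1.936
v -1.436 -1.024 2.674
v -0.818 -0.225 1.919
v -1.645 -0.631 2.656
v -1.106 0.076 1.762
v -1.933 -0.331 2.499
v -1.424 0.233 1.492
v -2.251 -0.174 2.229
v -1.716 0.218 1.157
v -2.543 -0.189 1.894
v -1.932 0.035 0.813
v -2.759 -0.372 1.551
v -2.035 -0.285 0.522
v -2.861 -0.692 1.259
v -2.006 -0.686 0.332
v -2.833 -1.093 1.069
v -1.852 -1.1 0.277
v -2.679 -1.507 1.014
v -1.598 -1.454 0.366
v -2.425 -1.861 1.104
v -1.288 -1.688 0.584
v -2.115 -2.095 1.322
v -0.977 -1.76 0.894
v -1.804 -2.167 1.631
v -2.295 -2.817 -3.891
v -1.692 -2.358 -3.24
v -1.008 -3.302 -4.74
v -0.405 -2.843 -4.089
v -0.916 -3.656 -3.811
v -1.711 -3.356 -3.286
v -0.989 -2.304 -4.694
v -1.784 -2.004 -4.169
v -0.885 -2.041 -3.736
v -0.839 -2.877 -3.19
v -1.861 -2.783 -4.79
v -1.815 -3.619 -4.244
v -2.106 -2.545 -3.491
v -0.594 -3.115 -4.489
v -0.894 -3.593 -4.326
v -0.539 -3.323 -3.943
v -2.117 -3.131 -3.518
v -1.763 -2.862 -3.135
v -1.307 -3.624 -3.471
v -0.937 -2.798 -4.845
v -0.583 -2.529 -4.462
v -2.161 -2.337 -4.037
v -1.806 -2.067 -3.654
v -1.393 -2.036 -4.509
v -1.277 -2.089 -3.4
v -0.521 -2.374 -3.899
v -0.865 -2.057 -4.255
v -1.332 -1.881 -3.946
v -1.251 -2.58 -3.079
v -0.495 -2.865 -3.578
v -0.795 -3.343 -3.415
v -1.262 -3.167 -3.106
v -0.776 -2.394 -3.371
v -2.205 -2.795 -4.402
v -1.449 -3.08 -4.901
v -1.438 -2.493 -4.874
v -1.905 -2.317 -4.565
v -2.179 -3.286 -4.081
v -1.423 -3.571 -4.58
v -1.368 -3.779 -4.034
v -1.835 -3.603 -3.725
v -1.924 -3.266 -4.609
v 2.119 4.228 3.165
v 2.747 4.475 2.979
v 2.641 3.492 3.955
v 2.528 4.753 3.382
v 2.069 4.723 3.658
v 1.64 4.403 3.645
v 1.49 3.981 3.35
v 1.709 3.704 2.947
v 2.168 3.734 2.672
v 2.597 4.053 2.685
v -0.662 0.629 2.267
v -0.22 0.951 2.205
v 0.222 -0.349 3.493
v -0.334 1.058 2.373
v -0.504 1.091 2.522
v -0.701 1.044 2.627
v -0.892 0.925 2.67
v -1.043 0.755 2.643
v -1.128 0.564 2.551
v -1.133 0.384 2.411
v -1.056 0.246 2.245
v -0.911 0.174 2.083
v -0.723 0.182 1.954
v -0.524 0.266 1.878
v -0.349 0.413 1.87
v -0.229 0.598 1.93
v -0.183 0.788 2.049
v -3.724 4.297 3.229
v -3.269 4.468 2.519
v -1.976 3.643 4.191
v -3.302 4.983 2.928
v -3.582 5.096 3.513
v -3.945 4.74 3.931
v -4.179 4.125 3.938
v -4.146 3.61 3.529
v -3.866 3.498 2.944
v -3.503 3.853 2.526
f 2 1 5
f 2 5 3
f 3 5 6
f 3 6 4
f 5 1 7
f 5 7 6
f 6 7 8
f 6 8 4
f 7 1 9
f 7 9 8
f 8 9 10
f 8 10 4
f 9 1 11
f 9 11 10
f 10 11 12
f 10 12 4
f 11 1 13
f 11 13 12
f 12 13 14
f 12 14 4
f 13 1 15
f 13 15 14
f 14 15 16
f 14 16 4
f 15 1 17
f 15 17 16
f 16 17 18
f 16 18 4
f 17 1 19
f 17 19 18
f 18 19 20
f 18 20 4
f 19 1 21
f 19 21 20
f 20 21 22
f 20 22 4
f 21 1 23
f 21 23 22
f 22 23 24
f 22 24 4
f 23 1 25
f 23 25 24
f 24 25 26
f 24 26 4
f 25 1 27
f 25 27 26
f 26 27 28
f 26 28 4
f 27 1 29
f 27 29 28
f 28 29 30
f 28 30 4
f 29 1 31
f 29 31 30
f 30 31 32
f 30 32 4
f 31 1 2
f 31 2 32
f 32 2 3
f 32 3 4
f 33 70 49
f 70 44 73
f 49 73 38
f 70 73 49
f 33 49 45
f 49 38 50
f 45 50 34
f 49 50 45
f 33 45 54
f 45 34 55
f 54 55 40
f 45 55 54
f 33 54 66
f 54 40 69
f 66 69 43
f 54 69 66
f 33 66 70
f 66 43 74
f 70 74 44
f 66 74 70
f 34 50 61
f 50 38 64
f 61 64 42
f 50 64 61
f 38 73 51
f 73 44 72
f 51 72 37
f 73 72 51
f 44 74 71
f 74 43 67
f 71 67 35
f 74 67 71
f 43 69 68
f 69 40 56
f 68 56 39
f 69 56 68
f 40 55 60
f 55 34 57
f 60 57 41
f 55 57 60
f 36 62 48
f 62 42 63
f 48 63 37
f 62 63 48
f 36 48 46
f 48 37 47
f 46 47 35
f 48 47 46
f 36 46 53
f 46 35 52
f 53 52 39
f 46 52 53
f 36 53 58
f 53 39 59
f 58 59 41
f 53 59 58
f 36 58 62
f 58 41 65
f 62 65 42
f 58 65 62
f 37 63 51
f 63 42 64
f 51 64 38
f 63 64 51
f 35 47 71
f 47 37 72
f 71 72 44
f 47 72 71
f 39 52 68
f 52 35 67
f 68 67 43
f 52 67 68
f 41 59 60
f 59 39 56
f 60 56 40
f 59 56 60
f 42 65 61
f 65 41 57
f 61 57 34
f 65 57 61
f 76 75 78
f 76 78 77
f 78 75 79
f 78 79 77
f 79 75 80
f 79 80 77
f 80 75 81
f 80 81 77
f 81 75 82
f 81 82 77
f 82 75 83
f 82 83 77
f 83 75 84
f 83 84 77
f 84 75 76
f 84 76 77
f 86 85 88
f 86 88 87
f 88 85 89
f 88 89 87
f 89 85 90
f 89 90 87
f 90 85 91
f 90 91 87
f 91 85 92
f 91 92 87
f 92 85 93
f 92 93 87
f 93 85 94
f 93 94 87
f 94 85 95
f 94 95 87
f 95 85 96
f 95 96 87
f 96 85 97
f 96 97 87
f 97 85 98
f 97 98 87
f 98 85 99
f 98 99 87
f 99 85 100
f 99 100 87
f 100 85 101
f 100 101 87
f 101 85 86
f 101 86 87
f 103 102 105
f 103 105 104
f 105 102 106
f 105 106 104
f 106 102 107
f 106 107 104
f 107 102 108
f 107 108 104
f 108 102 109
f 108 109 104
f 109 102 110
f 109 110 104
f 110 102 111
f 110 111 104
f 111 102 103
f 111 103 104



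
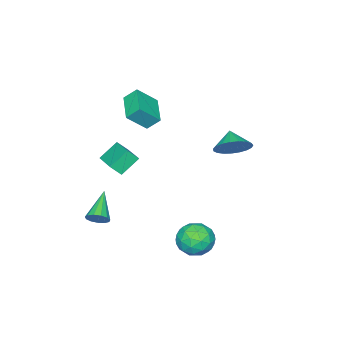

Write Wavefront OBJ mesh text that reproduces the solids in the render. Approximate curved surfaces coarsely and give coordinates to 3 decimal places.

v -2.236 2.637 1.202
v -1.404 2.55 1.869
v -2.884 1.923 1.918
v -1.616 2.905 2.032
v -1.935 3.215 2.051
v -2.307 3.424 1.924
v -2.666 3.497 1.671
v -2.951 3.421 1.338
v -3.112 3.21 0.981
v -3.122 2.9 0.663
v -2.978 2.544 0.437
v -2.707 2.204 0.344
v -2.354 1.939 0.4
v -1.98 1.794 0.594
v -1.651 1.796 0.893
v -1.423 1.942 1.246
v -1.336 2.209 1.591
v -0.171 -3.058 3.899
v -0.53 -2.431 4.59
v -1.124 -2.44 2.844
v -1.483 -1.813 3.535
v 1.143 -1.807 3.445
v 0.784 -1.18 4.136
v 0.19 -1.189 2.39
v -0.169 -0.562 3.081
v 2.227 -2.745 0.525
v 1.251 -2.369 1.41
v 1.825 -2.314 -0.101
v 0.849 -1.938 0.784
v 3.211 -1.202 0.956
v 2.235 -0.826 1.841
v 2.809 -0.771 0.33
v 1.833 -0.395 1.215
v 2 4.245 -3.915
v 3.033 4.058 -3.573
v 1.387 3.102 -2.687
v 2.42 2.915 -2.345
v 1.947 3.896 -2.164
v 2.326 4.603 -2.923
v 2.094 2.557 -3.337
v 2.473 3.264 -4.096
v 3.091 3.015 -3.216
v 3 3.843 -2.491
v 1.42 3.317 -3.769
v 1.329 4.145 -3.044
v 2.571 4.252 -3.852
v 1.849 2.908 -2.408
v 1.572 3.485 -2.302
v 2.179 3.375 -2.101
v 2.155 4.572 -3.469
v 2.762 4.462 -3.268
v 2.124 4.367 -2.44
v 1.658 2.698 -2.992
v 2.265 2.588 -2.791
v 2.241 3.785 -4.159
v 2.848 3.675 -3.958
v 2.296 2.793 -3.82
v 3.212 3.529 -3.441
v 2.851 2.857 -2.719
v 2.659 2.647 -3.302
v 2.882 3.062 -3.748
v 3.158 4.015 -3.015
v 2.798 3.343 -2.293
v 2.52 3.92 -2.186
v 2.743 4.335 -2.632
v 3.192 3.402 -2.805
v 1.622 3.817 -3.967
v 1.262 3.145 -3.245
v 1.677 2.825 -3.628
v 1.9 3.24 -4.074
v 1.569 4.303 -3.541
v 1.208 3.631 -2.819
v 1.538 4.098 -2.512
v 1.761 4.513 -2.958
v 1.228 3.758 -3.455
v 3.119 -2.206 -3.554
v 3.574 -2.483 -3.131
v 1.641 -2.974 -2.466
v 3.496 -2.135 -2.992
v 3.298 -1.809 -3.032
v 3.043 -1.61 -3.237
v 2.813 -1.599 -3.543
v 2.68 -1.782 -3.852
v 2.686 -2.099 -4.067
v 2.83 -2.45 -4.119
v 3.066 -2.724 -3.992
v 3.319 -2.833 -3.725
v 3.508 -2.744 -3.405
f 2 1 4
f 2 4 3
f 4 1 5
f 4 5 3
f 5 1 6
f 5 6 3
f 6 1 7
f 6 7 3
f 7 1 8
f 7 8 3
f 8 1 9
f 8 9 3
f 9 1 10
f 9 10 3
f 10 1 11
f 10 11 3
f 11 1 12
f 11 12 3
f 12 1 13
f 12 13 3
f 13 1 14
f 13 14 3
f 14 1 15
f 14 15 3
f 15 1 16
f 15 16 3
f 16 1 17
f 16 17 3
f 17 1 2
f 17 2 3
f 19 21 18
f 22 19 18
f 18 21 20
f 20 22 18
f 19 25 21
f 23 19 22
f 23 25 19
f 21 25 20
f 24 22 20
f 20 25 24
f 24 23 22
f 25 23 24
f 27 29 26
f 30 27 26
f 26 29 28
f 28 30 26
f 27 33 29
f 31 27 30
f 31 33 27
f 29 33 28
f 32 30 28
f 28 33 32
f 32 31 30
f 33 31 32
f 34 71 50
f 71 45 74
f 50 74 39
f 71 74 50
f 34 50 46
f 50 39 51
f 46 51 35
f 50 51 46
f 34 46 55
f 46 35 56
f 55 56 41
f 46 56 55
f 34 55 67
f 55 41 70
f 67 70 44
f 55 70 67
f 34 67 71
f 67 44 75
f 71 75 45
f 67 75 71
f 35 51 62
f 51 39 65
f 62 65 43
f 51 65 62
f 39 74 52
f 74 45 73
f 52 73 38
f 74 73 52
f 45 75 72
f 75 44 68
f 72 68 36
f 75 68 72
f 44 70 69
f 70 41 57
f 69 57 40
f 70 57 69
f 41 56 61
f 56 35 58
f 61 58 42
f 56 58 61
f 37 63 49
f 63 43 64
f 49 64 38
f 63 64 49
f 37 49 47
f 49 38 48
f 47 48 36
f 49 48 47
f 37 47 54
f 47 36 53
f 54 53 40
f 47 53 54
f 37 54 59
f 54 40 60
f 59 60 42
f 54 60 59
f 37 59 63
f 59 42 66
f 63 66 43
f 59 66 63
f 38 64 52
f 64 43 65
f 52 65 39
f 64 65 52
f 36 48 72
f 48 38 73
f 72 73 45
f 48 73 72
f 40 53 69
f 53 36 68
f 69 68 44
f 53 68 69
f 42 60 61
f 60 40 57
f 61 57 41
f 60 57 61
f 43 66 62
f 66 42 58
f 62 58 35
f 66 58 62
f 77 76 79
f 77 79 78
f 79 76 80
f 79 80 78
f 80 76 81
f 80 81 78
f 81 76 82
f 81 82 78
f 82 76 83
f 82 83 78
f 83 76 84
f 83 84 78
f 84 76 85
f 84 85 78
f 85 76 86
f 85 86 78
f 86 76 87
f 86 87 78
f 87 76 88
f 87 88 78
f 88 76 77
f 88 77 78



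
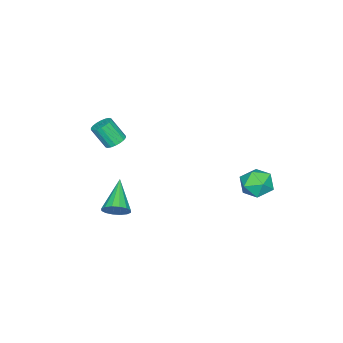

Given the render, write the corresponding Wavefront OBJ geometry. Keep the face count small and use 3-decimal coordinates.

v 4.152 -1.039 -0.857
v 4.65 -1.35 -0.389
v 2.648 -1.801 0.237
v 4.579 -0.999 -0.242
v 4.394 -0.658 -0.259
v 4.145 -0.419 -0.436
v 3.897 -0.346 -0.726
v 3.718 -0.46 -1.051
v 3.655 -0.728 -1.324
v 3.726 -1.08 -1.472
v 3.91 -1.421 -1.455
v 4.16 -1.66 -1.278
v 4.408 -1.732 -0.988
v 4.587 -1.619 -0.663
v 2.389 -2.185 2.753
v 2.961 -2.28 2.6
v 3.143 -3.01 3.734
v 2.571 -2.915 3.887
v 2.975 -2.055 2.743
v 3.157 -2.785 3.876
v 2.872 -1.856 2.888
v 3.054 -2.585 4.021
v 2.674 -1.722 3.006
v 2.856 -2.451 4.139
v 2.419 -1.679 3.074
v 2.601 -2.409 4.208
v 2.159 -1.737 3.079
v 2.34 -2.467 4.212
v 1.944 -1.884 3.019
v 2.125 -2.613 4.152
v 1.817 -2.09 2.906
v 1.999 -2.82 4.04
v 1.803 -2.315 2.764
v 1.985 -3.045 3.897
v 1.906 -2.515 2.619
v 2.088 -3.244 3.752
v 2.104 -2.649 2.501
v 2.286 -3.378 3.634
v 2.359 -2.691 2.432
v 2.541 -3.421 3.566
v 2.62 -2.633 2.428
v 2.801 -3.363 3.561
v 2.835 -2.487 2.488
v 3.016 -3.216 3.621
v -1.834 4.172 -0.298
v -1.422 4.452 0.543
v -0.498 3.428 -0.703
v -0.086 3.708 0.138
v -0.81 3.05 0.143
v -1.635 3.51 0.393
v -0.285 4.37 -0.553
v -1.11 4.83 -0.303
v -0.465 4.575 0.386
v -0.79 3.759 0.816
v -1.13 4.121 -0.976
v -1.455 3.305 -0.546
f 2 1 4
f 2 4 3
f 4 1 5
f 4 5 3
f 5 1 6
f 5 6 3
f 6 1 7
f 6 7 3
f 7 1 8
f 7 8 3
f 8 1 9
f 8 9 3
f 9 1 10
f 9 10 3
f 10 1 11
f 10 11 3
f 11 1 12
f 11 12 3
f 12 1 13
f 12 13 3
f 13 1 14
f 13 14 3
f 14 1 2
f 14 2 3
f 16 15 19
f 16 19 17
f 17 19 20
f 17 20 18
f 19 15 21
f 19 21 20
f 20 21 22
f 20 22 18
f 21 15 23
f 21 23 22
f 22 23 24
f 22 24 18
f 23 15 25
f 23 25 24
f 24 25 26
f 24 26 18
f 25 15 27
f 25 27 26
f 26 27 28
f 26 28 18
f 27 15 29
f 27 29 28
f 28 29 30
f 28 30 18
f 29 15 31
f 29 31 30
f 30 31 32
f 30 32 18
f 31 15 33
f 31 33 32
f 32 33 34
f 32 34 18
f 33 15 35
f 33 35 34
f 34 35 36
f 34 36 18
f 35 15 37
f 35 37 36
f 36 37 38
f 36 38 18
f 37 15 39
f 37 39 38
f 38 39 40
f 38 40 18
f 39 15 41
f 39 41 40
f 40 41 42
f 40 42 18
f 41 15 43
f 41 43 42
f 42 43 44
f 42 44 18
f 43 15 16
f 43 16 44
f 44 16 17
f 44 17 18
f 45 56 50
f 45 50 46
f 45 46 52
f 45 52 55
f 45 55 56
f 46 50 54
f 50 56 49
f 56 55 47
f 55 52 51
f 52 46 53
f 48 54 49
f 48 49 47
f 48 47 51
f 48 51 53
f 48 53 54
f 49 54 50
f 47 49 56
f 51 47 55
f 53 51 52
f 54 53 46



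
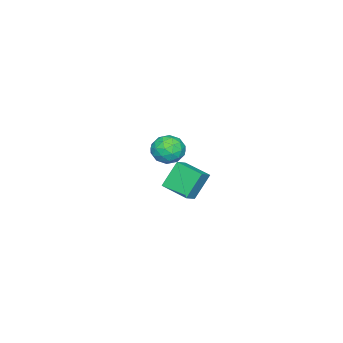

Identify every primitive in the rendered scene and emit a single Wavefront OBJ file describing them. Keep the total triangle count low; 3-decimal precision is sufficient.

v 1.528 2.408 3.507
v 2.147 2.984 3.678
v 2.333 1.836 2.522
v 2.952 2.412 2.693
v 2.761 1.8 3.27
v 2.264 2.154 3.879
v 2.216 2.666 2.321
v 1.719 3.02 2.93
v 2.572 3.144 2.945
v 2.909 2.609 3.531
v 1.571 2.211 2.669
v 1.908 1.676 3.255
v 1.767 2.747 3.679
v 2.713 2.073 2.521
v 2.601 1.714 2.86
v 2.965 2.053 2.961
v 1.836 2.259 3.797
v 2.199 2.597 3.897
v 2.56 1.901 3.658
v 2.281 2.223 2.303
v 2.644 2.561 2.403
v 1.515 2.767 3.239
v 1.879 3.106 3.34
v 1.92 2.919 2.542
v 2.38 3.179 3.348
v 2.853 2.842 2.769
v 2.421 2.991 2.551
v 2.129 3.2 2.909
v 2.578 2.864 3.693
v 3.051 2.528 3.114
v 2.939 2.168 3.453
v 2.647 2.376 3.811
v 2.828 2.958 3.262
v 1.429 2.292 3.086
v 1.902 1.956 2.507
v 1.833 2.444 2.389
v 1.541 2.652 2.747
v 1.627 1.978 3.431
v 2.1 1.641 2.852
v 2.351 1.62 3.291
v 2.059 1.829 3.649
v 1.652 1.862 2.938
v -4.116 -1.031 -3.757
v -4.922 -0.604 -2.334
v -3.852 0.506 -4.069
v -4.659 0.933 -2.646
v -3.321 -1.073 -3.294
v -4.128 -0.646 -1.871
v -3.058 0.464 -3.606
v -3.864 0.891 -2.183
f 1 38 17
f 38 12 41
f 17 41 6
f 38 41 17
f 1 17 13
f 17 6 18
f 13 18 2
f 17 18 13
f 1 13 22
f 13 2 23
f 22 23 8
f 13 23 22
f 1 22 34
f 22 8 37
f 34 37 11
f 22 37 34
f 1 34 38
f 34 11 42
f 38 42 12
f 34 42 38
f 2 18 29
f 18 6 32
f 29 32 10
f 18 32 29
f 6 41 19
f 41 12 40
f 19 40 5
f 41 40 19
f 12 42 39
f 42 11 35
f 39 35 3
f 42 35 39
f 11 37 36
f 37 8 24
f 36 24 7
f 37 24 36
f 8 23 28
f 23 2 25
f 28 25 9
f 23 25 28
f 4 30 16
f 30 10 31
f 16 31 5
f 30 31 16
f 4 16 14
f 16 5 15
f 14 15 3
f 16 15 14
f 4 14 21
f 14 3 20
f 21 20 7
f 14 20 21
f 4 21 26
f 21 7 27
f 26 27 9
f 21 27 26
f 4 26 30
f 26 9 33
f 30 33 10
f 26 33 30
f 5 31 19
f 31 10 32
f 19 32 6
f 31 32 19
f 3 15 39
f 15 5 40
f 39 40 12
f 15 40 39
f 7 20 36
f 20 3 35
f 36 35 11
f 20 35 36
f 9 27 28
f 27 7 24
f 28 24 8
f 27 24 28
f 10 33 29
f 33 9 25
f 29 25 2
f 33 25 29
f 44 46 43
f 47 44 43
f 43 46 45
f 45 47 43
f 44 50 46
f 48 44 47
f 48 50 44
f 46 50 45
f 49 47 45
f 45 50 49
f 49 48 47
f 50 48 49



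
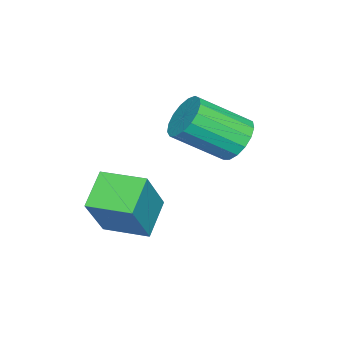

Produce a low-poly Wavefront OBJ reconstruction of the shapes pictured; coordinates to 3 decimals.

v -1.281 -0.608 0.5
v -0.86 0.016 1.01
v -0.057 -1.508 2.211
v -0.479 -2.132 1.7
v -1.246 -0.034 1.205
v -0.444 -1.558 2.406
v -1.641 -0.216 1.238
v -0.838 -1.74 2.439
v -1.953 -0.487 1.102
v -1.15 -2.012 2.302
v -2.111 -0.786 0.827
v -1.309 -2.311 2.028
v -2.079 -1.045 0.478
v -1.277 -2.569 1.679
v -1.865 -1.203 0.134
v -1.062 -2.727 1.335
v -1.516 -1.225 -0.127
v -0.714 -2.749 1.074
v -1.114 -1.105 -0.244
v -0.312 -2.63 0.957
v -0.75 -0.872 -0.191
v 0.052 -2.396 1.01
v -0.508 -0.578 0.021
v 0.294 -2.102 1.222
v -0.443 -0.291 0.342
v 0.36 -1.815 1.543
v -0.57 -0.076 0.699
v 0.233 -1.601 1.9
v 2.023 -3.871 -2.507
v 0.766 -3.904 -1.709
v 2.027 -2.272 -2.435
v 0.769 -2.306 -1.637
v 3.171 -3.954 -0.703
v 1.913 -3.988 0.095
v 3.174 -2.356 -0.631
v 1.917 -2.389 0.167
f 2 1 5
f 2 5 3
f 3 5 6
f 3 6 4
f 5 1 7
f 5 7 6
f 6 7 8
f 6 8 4
f 7 1 9
f 7 9 8
f 8 9 10
f 8 10 4
f 9 1 11
f 9 11 10
f 10 11 12
f 10 12 4
f 11 1 13
f 11 13 12
f 12 13 14
f 12 14 4
f 13 1 15
f 13 15 14
f 14 15 16
f 14 16 4
f 15 1 17
f 15 17 16
f 16 17 18
f 16 18 4
f 17 1 19
f 17 19 18
f 18 19 20
f 18 20 4
f 19 1 21
f 19 21 20
f 20 21 22
f 20 22 4
f 21 1 23
f 21 23 22
f 22 23 24
f 22 24 4
f 23 1 25
f 23 25 24
f 24 25 26
f 24 26 4
f 25 1 27
f 25 27 26
f 26 27 28
f 26 28 4
f 27 1 2
f 27 2 28
f 28 2 3
f 28 3 4
f 30 32 29
f 33 30 29
f 29 32 31
f 31 33 29
f 30 36 32
f 34 30 33
f 34 36 30
f 32 36 31
f 35 33 31
f 31 36 35
f 35 34 33
f 36 34 35



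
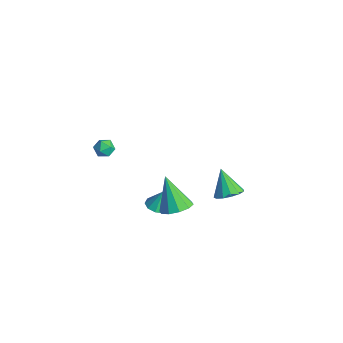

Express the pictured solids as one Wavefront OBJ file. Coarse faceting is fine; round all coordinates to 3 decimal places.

v 2.002 2.004 -1.611
v 2.435 1.302 -1.203
v 0.898 2.136 -0.209
v 2.68 1.733 -1.051
v 2.71 2.25 -1.077
v 2.515 2.688 -1.272
v 2.157 2.91 -1.575
v 1.75 2.844 -1.889
v 1.424 2.511 -2.115
v 1.281 2.017 -2.181
v 1.367 1.519 -2.066
v 1.655 1.175 -1.807
v 2.053 1.094 -1.485
v 4.346 -3.05 2.441
v 5.115 -3.34 2.975
v 3.114 -3.01 4.239
v 5.115 -2.734 2.961
v 4.82 -2.249 2.748
v 4.345 -2.07 2.418
v 3.87 -2.266 2.097
v 3.577 -2.76 1.907
v 3.578 -3.366 1.921
v 3.872 -3.851 2.134
v 4.348 -4.03 2.464
v 4.822 -3.834 2.785
v 2.416 -2.965 0.768
v 2.963 -3.576 0.949
v 2.364 -2.695 1.832
v 3.232 -3.143 0.852
v 3.19 -2.642 0.723
v 2.851 -2.265 0.61
v 2.347 -2.155 0.558
v 1.868 -2.355 0.586
v 1.599 -2.788 0.683
v 1.642 -3.289 0.813
v 1.98 -3.666 0.925
v 2.485 -3.776 0.977
v -4.005 -2.386 0.758
v -3.551 -2.333 0.235
v -4.169 -3.467 0.505
v -3.715 -3.414 -0.018
v -3.494 -3.379 0.639
v -3.392 -2.71 0.795
v -4.328 -3.09 -0.055
v -4.226 -2.421 0.101
v -3.751 -2.768 -0.267
v -3.235 -2.946 0.162
v -4.485 -2.854 0.578
v -3.969 -3.032 1.007
f 2 1 4
f 2 4 3
f 4 1 5
f 4 5 3
f 5 1 6
f 5 6 3
f 6 1 7
f 6 7 3
f 7 1 8
f 7 8 3
f 8 1 9
f 8 9 3
f 9 1 10
f 9 10 3
f 10 1 11
f 10 11 3
f 11 1 12
f 11 12 3
f 12 1 13
f 12 13 3
f 13 1 2
f 13 2 3
f 15 14 17
f 15 17 16
f 17 14 18
f 17 18 16
f 18 14 19
f 18 19 16
f 19 14 20
f 19 20 16
f 20 14 21
f 20 21 16
f 21 14 22
f 21 22 16
f 22 14 23
f 22 23 16
f 23 14 24
f 23 24 16
f 24 14 25
f 24 25 16
f 25 14 15
f 25 15 16
f 27 26 29
f 27 29 28
f 29 26 30
f 29 30 28
f 30 26 31
f 30 31 28
f 31 26 32
f 31 32 28
f 32 26 33
f 32 33 28
f 33 26 34
f 33 34 28
f 34 26 35
f 34 35 28
f 35 26 36
f 35 36 28
f 36 26 37
f 36 37 28
f 37 26 27
f 37 27 28
f 38 49 43
f 38 43 39
f 38 39 45
f 38 45 48
f 38 48 49
f 39 43 47
f 43 49 42
f 49 48 40
f 48 45 44
f 45 39 46
f 41 47 42
f 41 42 40
f 41 40 44
f 41 44 46
f 41 46 47
f 42 47 43
f 40 42 49
f 44 40 48
f 46 44 45
f 47 46 39



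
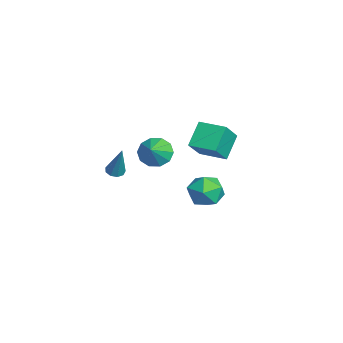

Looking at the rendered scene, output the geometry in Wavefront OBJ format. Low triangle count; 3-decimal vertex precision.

v 3.145 2.64 -1.756
v 4.264 2.756 -1.773
v 3.276 1.204 -2.867
v 4.395 1.32 -2.884
v 3.879 0.985 -1.942
v 3.797 1.873 -1.256
v 3.743 2.087 -3.384
v 3.661 2.975 -2.698
v 4.633 2.414 -2.779
v 4.717 1.733 -1.888
v 2.823 2.227 -2.752
v 2.907 1.546 -1.861
v -2.595 2.413 -3.243
v -1.584 1.672 -1.951
v -3.639 3.112 -2.025
v -2.628 2.371 -0.733
v -1.632 3.789 -3.207
v -0.621 3.048 -1.915
v -2.676 4.488 -1.989
v -1.665 3.747 -0.697
v -3.533 0.067 -3.52
v -2.87 0.273 -4.282
v -2.427 -0.307 -2.66
v -2.953 0.806 -3.944
v -3.257 1.057 -3.444
v -3.667 0.929 -2.973
v -4.025 0.473 -2.712
v -4.195 -0.139 -2.759
v -4.112 -0.672 -3.097
v -3.808 -0.923 -3.597
v -3.399 -0.795 -4.067
v -3.041 -0.339 -4.329
v -1.153 -2.324 -3.423
v -0.826 -1.914 -3.62
v -0.367 -1.996 -1.437
v -1.164 -1.77 -3.51
v -1.496 -1.886 -3.359
v -1.668 -2.207 -3.238
v -1.599 -2.582 -3.204
v -1.32 -2.836 -3.272
v -0.964 -2.851 -3.411
v -0.695 -2.619 -3.555
v -0.641 -2.248 -3.637
f 1 12 6
f 1 6 2
f 1 2 8
f 1 8 11
f 1 11 12
f 2 6 10
f 6 12 5
f 12 11 3
f 11 8 7
f 8 2 9
f 4 10 5
f 4 5 3
f 4 3 7
f 4 7 9
f 4 9 10
f 5 10 6
f 3 5 12
f 7 3 11
f 9 7 8
f 10 9 2
f 14 16 13
f 17 14 13
f 13 16 15
f 15 17 13
f 14 20 16
f 18 14 17
f 18 20 14
f 16 20 15
f 19 17 15
f 15 20 19
f 19 18 17
f 20 18 19
f 22 21 24
f 22 24 23
f 24 21 25
f 24 25 23
f 25 21 26
f 25 26 23
f 26 21 27
f 26 27 23
f 27 21 28
f 27 28 23
f 28 21 29
f 28 29 23
f 29 21 30
f 29 30 23
f 30 21 31
f 30 31 23
f 31 21 32
f 31 32 23
f 32 21 22
f 32 22 23
f 34 33 36
f 34 36 35
f 36 33 37
f 36 37 35
f 37 33 38
f 37 38 35
f 38 33 39
f 38 39 35
f 39 33 40
f 39 40 35
f 40 33 41
f 40 41 35
f 41 33 42
f 41 42 35
f 42 33 43
f 42 43 35
f 43 33 34
f 43 34 35



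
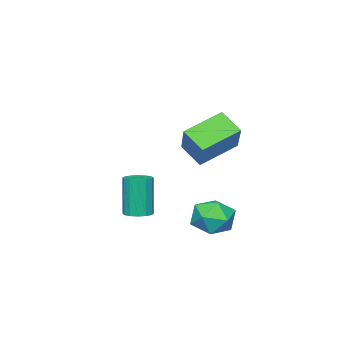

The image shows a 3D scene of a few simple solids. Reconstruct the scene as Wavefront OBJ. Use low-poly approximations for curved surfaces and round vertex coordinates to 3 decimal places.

v -2.553 1.047 -0.66
v -2.589 0.106 0.084
v -4.046 1.705 0.099
v -4.083 0.765 0.843
v -1.477 2.015 0.617
v -1.514 1.075 1.361
v -2.971 2.674 1.376
v -3.007 1.733 2.12
v -3.079 -2.508 -4.294
v -2.5 -2.726 -4.247
v -2.722 -2.909 -2.359
v -3.301 -2.692 -2.406
v -2.473 -2.408 -4.213
v -2.695 -2.591 -2.325
v -2.607 -2.117 -4.201
v -2.83 -2.3 -2.312
v -2.869 -1.931 -4.213
v -3.091 -2.114 -2.325
v -3.186 -1.9 -4.248
v -3.408 -2.083 -2.36
v -3.475 -2.032 -4.294
v -3.697 -2.215 -2.406
v -3.658 -2.291 -4.341
v -3.88 -2.474 -2.453
v -3.685 -2.609 -4.375
v -3.907 -2.792 -2.487
v -3.55 -2.9 -4.388
v -3.773 -3.083 -2.499
v -3.289 -3.086 -4.375
v -3.511 -3.269 -2.487
v -2.972 -3.117 -4.34
v -3.194 -3.3 -2.452
v -2.683 -2.985 -4.294
v -2.905 -3.168 -2.406
v -2.535 2.41 -3.27
v -2.169 1.866 -4.009
v -3.391 1.154 -2.771
v -3.025 0.61 -3.51
v -2.438 0.895 -2.767
v -1.909 1.67 -3.076
v -3.651 1.35 -3.704
v -3.122 2.125 -4.013
v -2.859 1.21 -4.277
v -2.108 0.929 -3.699
v -3.452 2.091 -3.081
v -2.701 1.81 -2.503
f 2 4 1
f 5 2 1
f 1 4 3
f 3 5 1
f 2 8 4
f 6 2 5
f 6 8 2
f 4 8 3
f 7 5 3
f 3 8 7
f 7 6 5
f 8 6 7
f 10 9 13
f 10 13 11
f 11 13 14
f 11 14 12
f 13 9 15
f 13 15 14
f 14 15 16
f 14 16 12
f 15 9 17
f 15 17 16
f 16 17 18
f 16 18 12
f 17 9 19
f 17 19 18
f 18 19 20
f 18 20 12
f 19 9 21
f 19 21 20
f 20 21 22
f 20 22 12
f 21 9 23
f 21 23 22
f 22 23 24
f 22 24 12
f 23 9 25
f 23 25 24
f 24 25 26
f 24 26 12
f 25 9 27
f 25 27 26
f 26 27 28
f 26 28 12
f 27 9 29
f 27 29 28
f 28 29 30
f 28 30 12
f 29 9 31
f 29 31 30
f 30 31 32
f 30 32 12
f 31 9 33
f 31 33 32
f 32 33 34
f 32 34 12
f 33 9 10
f 33 10 34
f 34 10 11
f 34 11 12
f 35 46 40
f 35 40 36
f 35 36 42
f 35 42 45
f 35 45 46
f 36 40 44
f 40 46 39
f 46 45 37
f 45 42 41
f 42 36 43
f 38 44 39
f 38 39 37
f 38 37 41
f 38 41 43
f 38 43 44
f 39 44 40
f 37 39 46
f 41 37 45
f 43 41 42
f 44 43 36



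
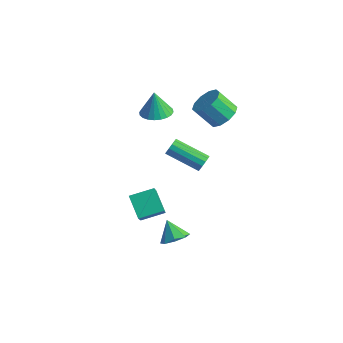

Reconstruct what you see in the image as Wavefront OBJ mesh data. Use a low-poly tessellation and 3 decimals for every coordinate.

v -2.771 1.949 1.514
v -2.076 2.498 1.596
v -2.989 2.011 2.946
v -2.335 2.724 1.546
v -2.66 2.832 1.492
v -3.003 2.805 1.441
v -3.31 2.648 1.402
v -3.535 2.385 1.379
v -3.644 2.055 1.377
v -3.62 1.709 1.395
v -3.467 1.4 1.432
v -3.208 1.174 1.481
v -2.882 1.066 1.535
v -2.54 1.093 1.586
v -2.233 1.249 1.626
v -2.007 1.513 1.649
v -1.898 1.842 1.651
v -1.922 2.188 1.632
v -0.459 -1.577 -3.673
v 0.504 -2.691 -2.066
v -1.505 -1.19 -2.778
v -0.542 -2.304 -1.17
v 0.242 -0.476 -3.33
v 1.205 -1.59 -1.722
v -0.804 -0.089 -2.434
v 0.159 -1.203 -0.827
v 0.365 3.675 2.038
v 1.063 3.788 2.61
v 0.274 3.279 3.675
v -0.425 3.165 3.102
v 0.759 4.261 2.611
v -0.03 3.752 3.675
v 0.305 4.51 2.393
v -0.485 4.001 3.457
v -0.127 4.44 2.039
v -0.917 3.931 3.104
v -0.371 4.078 1.685
v -1.16 3.568 2.75
v -0.334 3.561 1.465
v -1.123 3.052 2.53
v -0.03 3.088 1.465
v -0.819 2.579 2.529
v 0.425 2.839 1.683
v -0.365 2.33 2.747
v 0.857 2.909 2.036
v 0.067 2.4 3.101
v 1.1 3.272 2.39
v 0.311 2.762 3.455
v 3.579 -3.219 -1.189
v 4.183 -3.106 -0.725
v 2.861 -3.061 -0.291
v 3.989 -2.606 -0.969
v 3.555 -2.465 -1.341
v 3.135 -2.766 -1.624
v 2.975 -3.332 -1.652
v 3.169 -3.833 -1.408
v 3.603 -3.974 -1.036
v 4.023 -3.673 -0.753
v -0.362 3.025 -1.97
v -0.094 2.847 -1.537
v -1.851 2.157 -0.736
v -2.118 2.335 -1.17
v -0.178 3.132 -1.474
v -1.934 2.443 -0.673
v -0.32 3.384 -1.57
v -2.077 2.695 -0.769
v -0.475 3.522 -1.792
v -2.232 2.832 -0.991
v -0.595 3.501 -2.071
v -2.351 2.812 -1.27
v -0.64 3.33 -2.318
v -2.397 2.64 -1.517
v -0.597 3.061 -2.455
v -2.354 2.372 -1.654
v -0.479 2.781 -2.438
v -2.236 2.092 -1.637
v -0.324 2.578 -2.272
v -2.081 1.889 -1.471
v -0.181 2.517 -2.011
v -1.938 1.828 -1.21
v -0.095 2.617 -1.737
v -1.852 1.928 -0.936
f 2 1 4
f 2 4 3
f 4 1 5
f 4 5 3
f 5 1 6
f 5 6 3
f 6 1 7
f 6 7 3
f 7 1 8
f 7 8 3
f 8 1 9
f 8 9 3
f 9 1 10
f 9 10 3
f 10 1 11
f 10 11 3
f 11 1 12
f 11 12 3
f 12 1 13
f 12 13 3
f 13 1 14
f 13 14 3
f 14 1 15
f 14 15 3
f 15 1 16
f 15 16 3
f 16 1 17
f 16 17 3
f 17 1 18
f 17 18 3
f 18 1 2
f 18 2 3
f 20 22 19
f 23 20 19
f 19 22 21
f 21 23 19
f 20 26 22
f 24 20 23
f 24 26 20
f 22 26 21
f 25 23 21
f 21 26 25
f 25 24 23
f 26 24 25
f 28 27 31
f 28 31 29
f 29 31 32
f 29 32 30
f 31 27 33
f 31 33 32
f 32 33 34
f 32 34 30
f 33 27 35
f 33 35 34
f 34 35 36
f 34 36 30
f 35 27 37
f 35 37 36
f 36 37 38
f 36 38 30
f 37 27 39
f 37 39 38
f 38 39 40
f 38 40 30
f 39 27 41
f 39 41 40
f 40 41 42
f 40 42 30
f 41 27 43
f 41 43 42
f 42 43 44
f 42 44 30
f 43 27 45
f 43 45 44
f 44 45 46
f 44 46 30
f 45 27 47
f 45 47 46
f 46 47 48
f 46 48 30
f 47 27 28
f 47 28 48
f 48 28 29
f 48 29 30
f 50 49 52
f 50 52 51
f 52 49 53
f 52 53 51
f 53 49 54
f 53 54 51
f 54 49 55
f 54 55 51
f 55 49 56
f 55 56 51
f 56 49 57
f 56 57 51
f 57 49 58
f 57 58 51
f 58 49 50
f 58 50 51
f 60 59 63
f 60 63 61
f 61 63 64
f 61 64 62
f 63 59 65
f 63 65 64
f 64 65 66
f 64 66 62
f 65 59 67
f 65 67 66
f 66 67 68
f 66 68 62
f 67 59 69
f 67 69 68
f 68 69 70
f 68 70 62
f 69 59 71
f 69 71 70
f 70 71 72
f 70 72 62
f 71 59 73
f 71 73 72
f 72 73 74
f 72 74 62
f 73 59 75
f 73 75 74
f 74 75 76
f 74 76 62
f 75 59 77
f 75 77 76
f 76 77 78
f 76 78 62
f 77 59 79
f 77 79 78
f 78 79 80
f 78 80 62
f 79 59 81
f 79 81 80
f 80 81 82
f 80 82 62
f 81 59 60
f 81 60 82
f 82 60 61
f 82 61 62



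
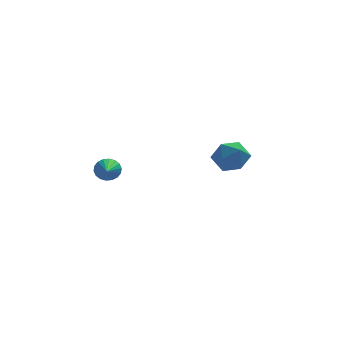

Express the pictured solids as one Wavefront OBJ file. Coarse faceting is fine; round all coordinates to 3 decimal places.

v 2.628 2.265 -1.472
v 3.305 1.894 -1.088
v 2.535 1.186 -2.352
v 3.212 0.815 -1.968
v 2.462 0.882 -1.548
v 2.519 1.549 -1.005
v 3.321 1.531 -2.435
v 3.378 2.198 -1.892
v 3.733 1.441 -1.684
v 3.203 1.039 -1.135
v 2.637 2.041 -2.305
v 2.107 1.639 -1.756
v -2.274 -0.706 -1.102
v -1.912 -0.895 -1.456
v -2.486 -2.554 -0.338
v -1.776 -0.833 -1.268
v -1.738 -0.746 -1.048
v -1.806 -0.651 -0.838
v -1.967 -0.567 -0.68
v -2.189 -0.511 -0.606
v -2.427 -0.494 -0.63
v -2.635 -0.518 -0.747
v -2.772 -0.58 -0.935
v -2.81 -0.667 -1.156
v -2.741 -0.762 -1.366
v -2.581 -0.846 -1.524
v -2.359 -0.902 -1.598
v -2.121 -0.919 -1.574
f 1 12 6
f 1 6 2
f 1 2 8
f 1 8 11
f 1 11 12
f 2 6 10
f 6 12 5
f 12 11 3
f 11 8 7
f 8 2 9
f 4 10 5
f 4 5 3
f 4 3 7
f 4 7 9
f 4 9 10
f 5 10 6
f 3 5 12
f 7 3 11
f 9 7 8
f 10 9 2
f 14 13 16
f 14 16 15
f 16 13 17
f 16 17 15
f 17 13 18
f 17 18 15
f 18 13 19
f 18 19 15
f 19 13 20
f 19 20 15
f 20 13 21
f 20 21 15
f 21 13 22
f 21 22 15
f 22 13 23
f 22 23 15
f 23 13 24
f 23 24 15
f 24 13 25
f 24 25 15
f 25 13 26
f 25 26 15
f 26 13 27
f 26 27 15
f 27 13 28
f 27 28 15
f 28 13 14
f 28 14 15

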